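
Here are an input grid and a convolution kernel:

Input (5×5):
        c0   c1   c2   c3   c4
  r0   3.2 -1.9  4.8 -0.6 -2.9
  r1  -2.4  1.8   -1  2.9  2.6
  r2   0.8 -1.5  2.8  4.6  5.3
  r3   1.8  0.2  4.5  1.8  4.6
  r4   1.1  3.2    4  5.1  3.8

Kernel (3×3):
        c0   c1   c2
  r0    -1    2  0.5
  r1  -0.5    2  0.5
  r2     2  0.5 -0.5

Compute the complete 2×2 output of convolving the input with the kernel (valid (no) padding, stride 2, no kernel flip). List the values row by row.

-0.85 5.4
1.15 21.35

Output[0,0]: The receptive field on the input at this output position is [3.2 -1.9 4.8 / -2.4 1.8 -1 / 0.8 -1.5 2.8]. Elementwise product with the kernel and sum: 3.2·-1 + -1.9·2 + 4.8·0.5 + -2.4·-0.5 + 1.8·2 + -1·0.5 + 0.8·2 + -1.5·0.5 + 2.8·-0.5.
Output[0,1]: The receptive field on the input at this output position is [4.8 -0.6 -2.9 / -1 2.9 2.6 / 2.8 4.6 5.3]. Elementwise product with the kernel and sum: 4.8·-1 + -0.6·2 + -2.9·0.5 + -1·-0.5 + 2.9·2 + 2.6·0.5 + 2.8·2 + 4.6·0.5 + 5.3·-0.5.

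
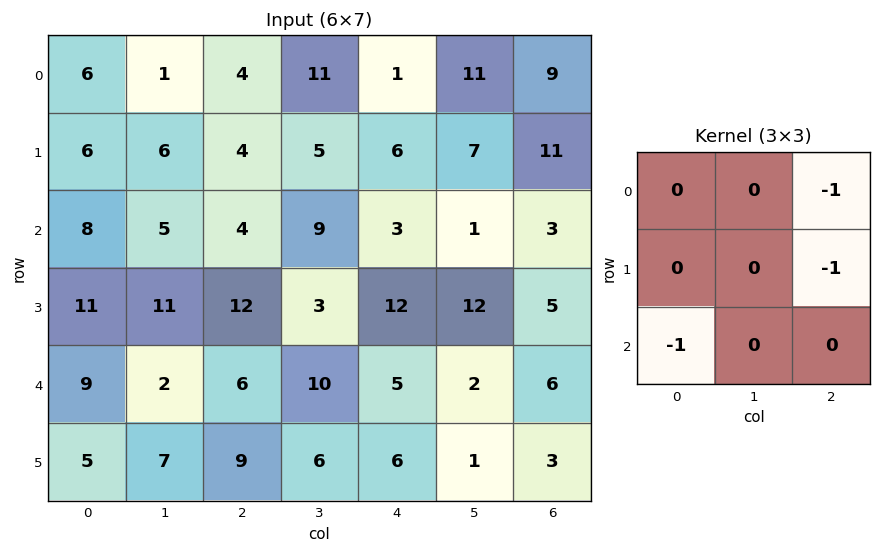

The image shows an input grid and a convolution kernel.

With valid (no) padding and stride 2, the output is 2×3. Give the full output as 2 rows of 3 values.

-16 -11 -23
-25 -21 -13

Output[0,0]: The receptive field on the input at this output position is [6 1 4 / 6 6 4 / 8 5 4]. Elementwise product with the kernel and sum: 4·-1 + 4·-1 + 8·-1.
Output[0,1]: The receptive field on the input at this output position is [4 11 1 / 4 5 6 / 4 9 3]. Elementwise product with the kernel and sum: 1·-1 + 6·-1 + 4·-1.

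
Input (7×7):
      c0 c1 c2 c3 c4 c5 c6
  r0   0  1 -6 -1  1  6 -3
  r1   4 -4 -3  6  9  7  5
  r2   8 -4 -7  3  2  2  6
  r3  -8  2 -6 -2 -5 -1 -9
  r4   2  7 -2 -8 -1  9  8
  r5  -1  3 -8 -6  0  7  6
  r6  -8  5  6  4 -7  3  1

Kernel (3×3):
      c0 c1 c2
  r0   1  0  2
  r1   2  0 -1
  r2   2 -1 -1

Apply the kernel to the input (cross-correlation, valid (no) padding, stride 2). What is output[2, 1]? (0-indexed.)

-5

The receptive field on the input at this output position is [-2 -8 -1 / -8 -6 0 / 6 4 -7]. Elementwise product with the kernel and sum: -2·1 + -1·2 + -8·2 + 0·-1 + 6·2 + 4·-1 + -7·-1.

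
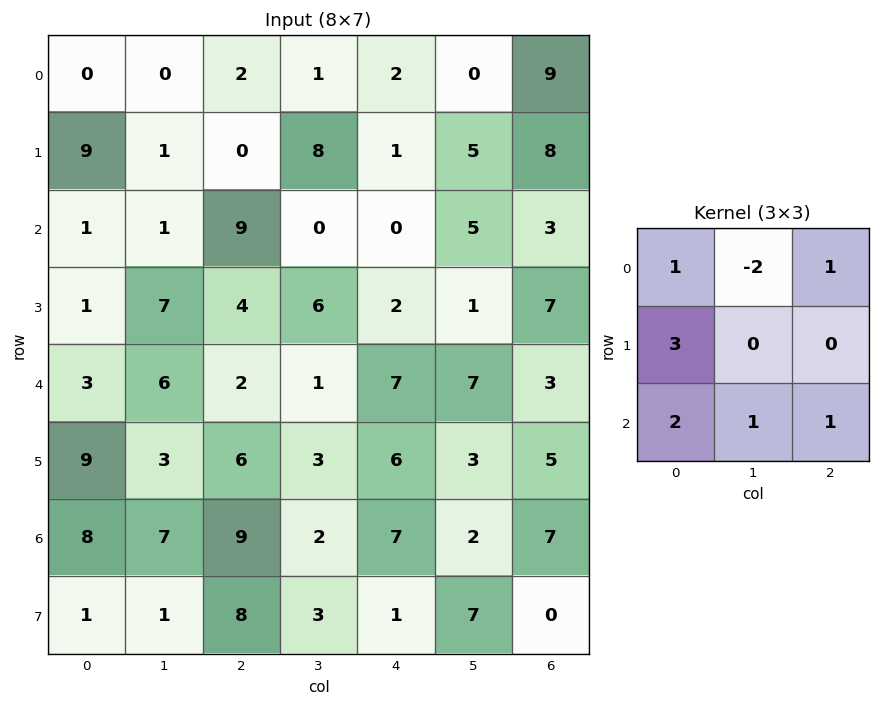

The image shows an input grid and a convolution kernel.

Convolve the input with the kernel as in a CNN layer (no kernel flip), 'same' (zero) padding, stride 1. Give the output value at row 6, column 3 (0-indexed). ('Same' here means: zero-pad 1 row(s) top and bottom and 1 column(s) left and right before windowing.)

The receptive field on the zero-padded input at this output position is [6 3 6 / 9 2 7 / 8 3 1]. Elementwise product with the kernel and sum: 6·1 + 3·-2 + 6·1 + 9·3 + 8·2 + 3·1 + 1·1.

53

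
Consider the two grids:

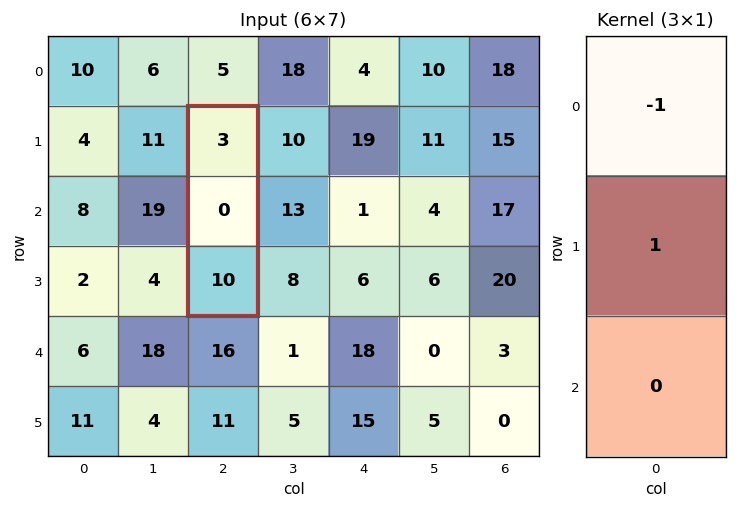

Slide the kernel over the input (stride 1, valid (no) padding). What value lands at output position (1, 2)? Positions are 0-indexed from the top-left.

The receptive field on the input at this output position is [3 / 0 / 10]. Elementwise product with the kernel and sum: 3·-1 + 0·1.

-3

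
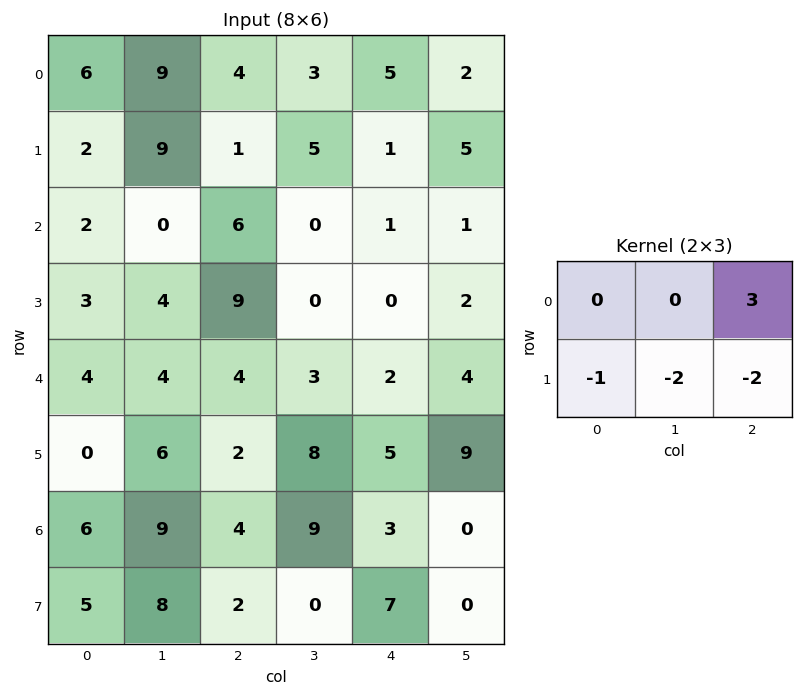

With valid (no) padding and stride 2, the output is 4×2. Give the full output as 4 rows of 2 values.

-10 2
-11 -6
-4 -22
-13 -7

Output[0,0]: The receptive field on the input at this output position is [6 9 4 / 2 9 1]. Elementwise product with the kernel and sum: 4·3 + 2·-1 + 9·-2 + 1·-2.
Output[0,1]: The receptive field on the input at this output position is [4 3 5 / 1 5 1]. Elementwise product with the kernel and sum: 5·3 + 1·-1 + 5·-2 + 1·-2.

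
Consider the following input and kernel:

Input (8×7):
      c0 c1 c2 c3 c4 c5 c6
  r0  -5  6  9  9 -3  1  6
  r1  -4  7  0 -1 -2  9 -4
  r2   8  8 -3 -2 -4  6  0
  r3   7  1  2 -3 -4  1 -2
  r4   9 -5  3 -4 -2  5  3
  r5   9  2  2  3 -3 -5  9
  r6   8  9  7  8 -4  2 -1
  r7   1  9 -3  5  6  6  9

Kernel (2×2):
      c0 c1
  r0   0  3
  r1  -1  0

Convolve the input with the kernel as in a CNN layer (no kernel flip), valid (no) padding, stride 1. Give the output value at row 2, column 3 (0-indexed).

The receptive field on the input at this output position is [-2 -4 / -3 -4]. Elementwise product with the kernel and sum: -4·3 + -3·-1.

-9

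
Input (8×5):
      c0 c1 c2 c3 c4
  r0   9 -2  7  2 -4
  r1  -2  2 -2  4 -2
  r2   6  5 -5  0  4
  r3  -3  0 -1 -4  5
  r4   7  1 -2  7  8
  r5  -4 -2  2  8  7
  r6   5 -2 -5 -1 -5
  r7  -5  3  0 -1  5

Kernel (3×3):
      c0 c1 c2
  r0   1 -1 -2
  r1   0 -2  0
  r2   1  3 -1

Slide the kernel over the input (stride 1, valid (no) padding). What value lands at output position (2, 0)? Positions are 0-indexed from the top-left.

The receptive field on the input at this output position is [6 5 -5 / -3 0 -1 / 7 1 -2]. Elementwise product with the kernel and sum: 6·1 + 5·-1 + -5·-2 + 0·-2 + 7·1 + 1·3 + -2·-1.

23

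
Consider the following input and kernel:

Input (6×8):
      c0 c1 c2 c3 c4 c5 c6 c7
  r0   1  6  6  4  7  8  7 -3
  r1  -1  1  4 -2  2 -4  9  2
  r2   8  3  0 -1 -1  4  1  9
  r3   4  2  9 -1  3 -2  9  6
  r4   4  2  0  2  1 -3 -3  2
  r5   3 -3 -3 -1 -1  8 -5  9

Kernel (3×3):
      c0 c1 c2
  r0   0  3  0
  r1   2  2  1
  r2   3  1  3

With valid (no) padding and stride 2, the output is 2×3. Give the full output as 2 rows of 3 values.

49 14 33
44 21 14

Output[0,0]: The receptive field on the input at this output position is [1 6 6 / -1 1 4 / 8 3 0]. Elementwise product with the kernel and sum: 6·3 + -1·2 + 1·2 + 4·1 + 8·3 + 3·1 + 0·3.
Output[0,1]: The receptive field on the input at this output position is [6 4 7 / 4 -2 2 / 0 -1 -1]. Elementwise product with the kernel and sum: 4·3 + 4·2 + -2·2 + 2·1 + 0·3 + -1·1 + -1·3.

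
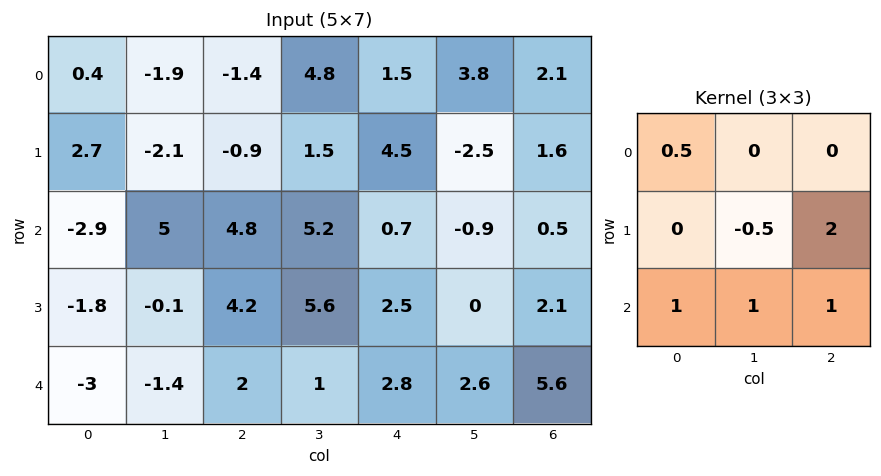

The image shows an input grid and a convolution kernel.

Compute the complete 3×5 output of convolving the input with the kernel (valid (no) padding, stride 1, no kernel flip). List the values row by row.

Output[0,0]: The receptive field on the input at this output position is [0.4 -1.9 -1.4 / 2.7 -2.1 -0.9 / -2.9 5 4.8]. Elementwise product with the kernel and sum: 0.4·0.5 + -2.1·-0.5 + -0.9·2 + -2.9·1 + 5·1 + 4.8·1.

6.35 17.5 18.25 0.15 5.5
10.75 16.65 10.65 6.7 8.3
4.6 13.2 10.4 7.75 15.55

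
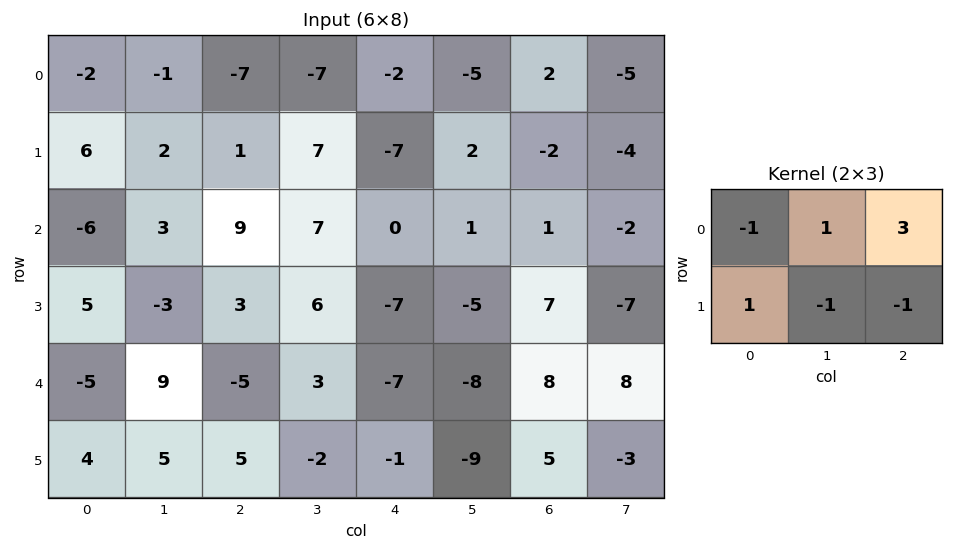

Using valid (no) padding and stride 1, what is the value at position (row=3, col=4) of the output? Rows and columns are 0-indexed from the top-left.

16

The receptive field on the input at this output position is [-7 -5 7 / -7 -8 8]. Elementwise product with the kernel and sum: -7·-1 + -5·1 + 7·3 + -7·1 + -8·-1 + 8·-1.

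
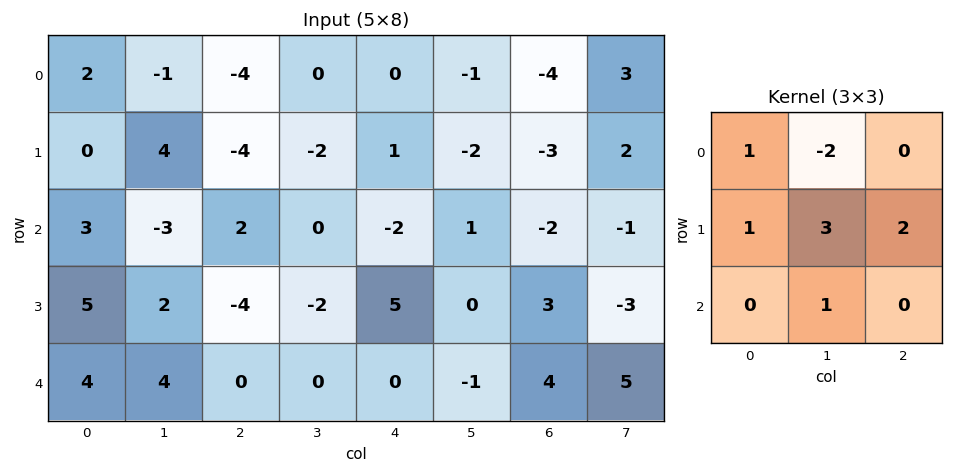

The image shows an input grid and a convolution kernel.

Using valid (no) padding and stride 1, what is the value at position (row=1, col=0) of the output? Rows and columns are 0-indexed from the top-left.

The receptive field on the input at this output position is [0 4 -4 / 3 -3 2 / 5 2 -4]. Elementwise product with the kernel and sum: 0·1 + 4·-2 + 3·1 + -3·3 + 2·2 + 2·1.

-8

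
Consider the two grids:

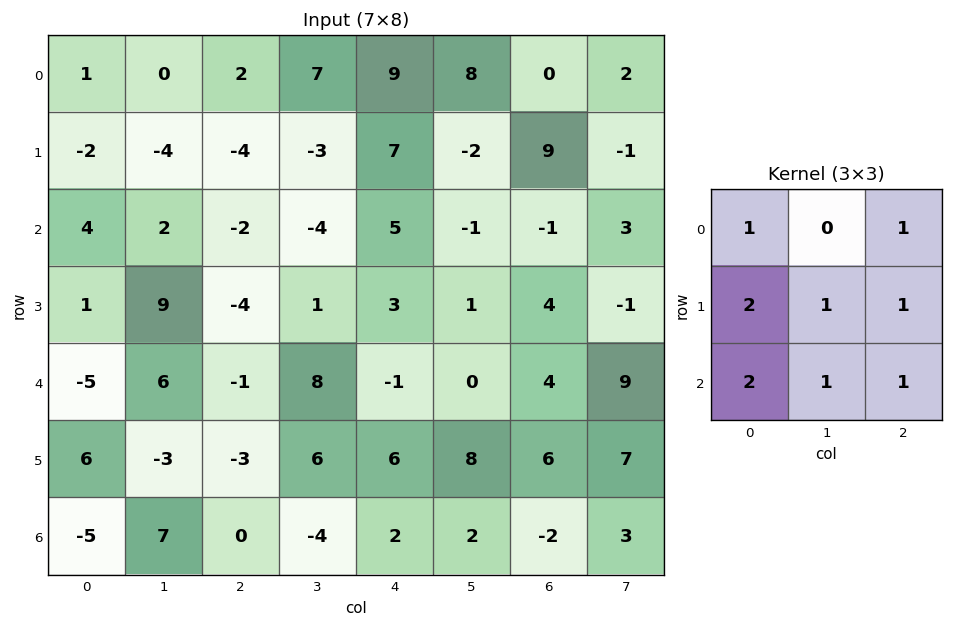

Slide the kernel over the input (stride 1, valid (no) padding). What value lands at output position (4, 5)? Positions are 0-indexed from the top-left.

The receptive field on the input at this output position is [0 4 9 / 8 6 7 / 2 -2 3]. Elementwise product with the kernel and sum: 0·1 + 9·1 + 8·2 + 6·1 + 7·1 + 2·2 + -2·1 + 3·1.

43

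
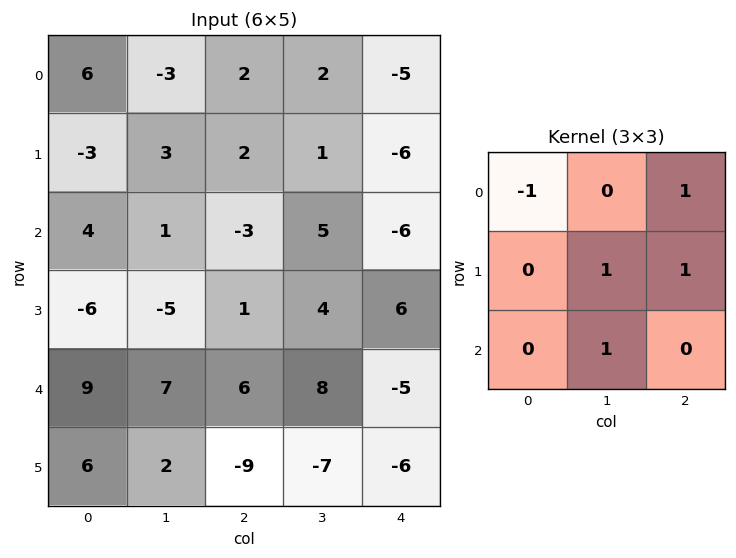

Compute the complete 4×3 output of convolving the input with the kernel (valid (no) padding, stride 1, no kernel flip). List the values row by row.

2 5 -7
-2 1 -5
-4 15 15
22 14 1

Output[0,0]: The receptive field on the input at this output position is [6 -3 2 / -3 3 2 / 4 1 -3]. Elementwise product with the kernel and sum: 6·-1 + 2·1 + 3·1 + 2·1 + 1·1.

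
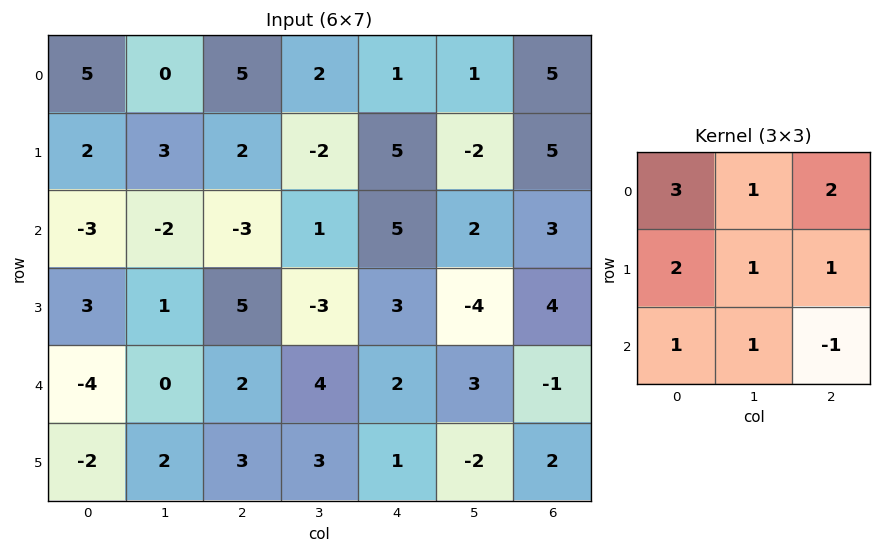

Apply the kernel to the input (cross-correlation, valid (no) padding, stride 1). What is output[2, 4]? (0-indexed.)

35

The receptive field on the input at this output position is [5 2 3 / 3 -4 4 / 2 3 -1]. Elementwise product with the kernel and sum: 5·3 + 2·1 + 3·2 + 3·2 + -4·1 + 4·1 + 2·1 + 3·1 + -1·-1.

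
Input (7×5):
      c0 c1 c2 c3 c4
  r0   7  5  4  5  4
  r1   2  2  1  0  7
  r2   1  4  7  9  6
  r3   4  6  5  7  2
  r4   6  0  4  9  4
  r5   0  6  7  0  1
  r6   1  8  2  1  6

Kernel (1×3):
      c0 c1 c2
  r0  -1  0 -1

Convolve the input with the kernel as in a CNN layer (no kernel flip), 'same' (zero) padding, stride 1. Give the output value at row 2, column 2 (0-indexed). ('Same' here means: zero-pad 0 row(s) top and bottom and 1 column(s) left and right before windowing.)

The receptive field on the zero-padded input at this output position is [4 7 9]. Elementwise product with the kernel and sum: 4·-1 + 9·-1.

-13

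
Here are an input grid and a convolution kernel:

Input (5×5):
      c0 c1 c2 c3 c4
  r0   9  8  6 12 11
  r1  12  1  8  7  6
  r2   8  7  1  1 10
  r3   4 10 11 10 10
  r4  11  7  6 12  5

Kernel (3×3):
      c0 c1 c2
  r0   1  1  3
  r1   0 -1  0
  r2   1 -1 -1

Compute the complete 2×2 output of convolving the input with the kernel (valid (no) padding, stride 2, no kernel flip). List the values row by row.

Output[0,0]: The receptive field on the input at this output position is [9 8 6 / 12 1 8 / 8 7 1]. Elementwise product with the kernel and sum: 9·1 + 8·1 + 6·3 + 1·-1 + 8·1 + 7·-1 + 1·-1.

34 34
6 11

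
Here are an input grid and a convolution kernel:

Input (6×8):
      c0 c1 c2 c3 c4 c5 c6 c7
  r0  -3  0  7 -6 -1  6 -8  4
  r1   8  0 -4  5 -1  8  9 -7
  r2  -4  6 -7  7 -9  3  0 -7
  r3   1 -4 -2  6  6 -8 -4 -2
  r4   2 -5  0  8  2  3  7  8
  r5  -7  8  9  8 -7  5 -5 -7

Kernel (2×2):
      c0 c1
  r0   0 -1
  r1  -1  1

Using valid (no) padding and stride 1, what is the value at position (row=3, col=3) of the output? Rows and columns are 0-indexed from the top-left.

-12

The receptive field on the input at this output position is [6 6 / 8 2]. Elementwise product with the kernel and sum: 6·-1 + 8·-1 + 2·1.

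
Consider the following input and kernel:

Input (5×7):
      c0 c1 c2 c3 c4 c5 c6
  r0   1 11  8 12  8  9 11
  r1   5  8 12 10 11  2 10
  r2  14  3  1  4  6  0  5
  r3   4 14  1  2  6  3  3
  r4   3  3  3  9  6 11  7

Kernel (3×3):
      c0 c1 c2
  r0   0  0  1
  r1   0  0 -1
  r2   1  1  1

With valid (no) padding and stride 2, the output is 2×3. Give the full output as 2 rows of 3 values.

Output[0,0]: The receptive field on the input at this output position is [1 11 8 / 5 8 12 / 14 3 1]. Elementwise product with the kernel and sum: 8·1 + 12·-1 + 14·1 + 3·1 + 1·1.

14 8 12
9 18 26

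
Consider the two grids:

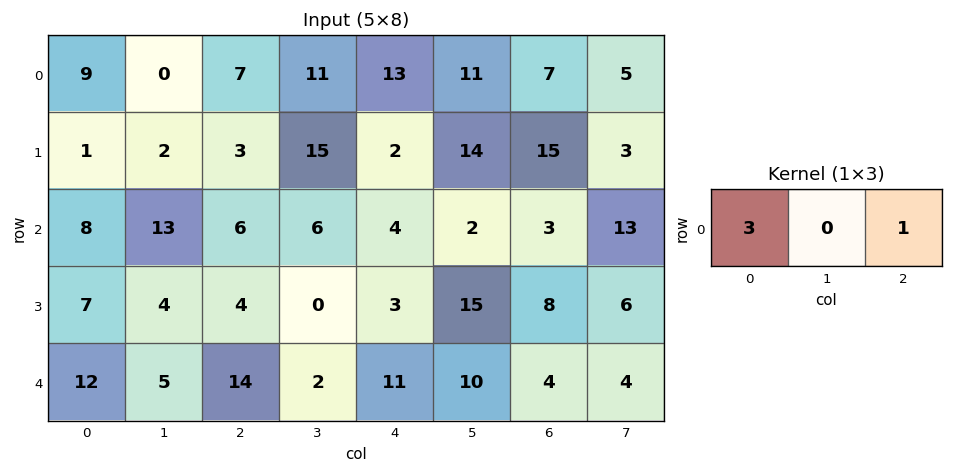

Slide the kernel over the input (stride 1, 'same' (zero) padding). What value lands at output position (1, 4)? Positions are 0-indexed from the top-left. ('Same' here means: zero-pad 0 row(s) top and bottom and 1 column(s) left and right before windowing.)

The receptive field on the zero-padded input at this output position is [15 2 14]. Elementwise product with the kernel and sum: 15·3 + 14·1.

59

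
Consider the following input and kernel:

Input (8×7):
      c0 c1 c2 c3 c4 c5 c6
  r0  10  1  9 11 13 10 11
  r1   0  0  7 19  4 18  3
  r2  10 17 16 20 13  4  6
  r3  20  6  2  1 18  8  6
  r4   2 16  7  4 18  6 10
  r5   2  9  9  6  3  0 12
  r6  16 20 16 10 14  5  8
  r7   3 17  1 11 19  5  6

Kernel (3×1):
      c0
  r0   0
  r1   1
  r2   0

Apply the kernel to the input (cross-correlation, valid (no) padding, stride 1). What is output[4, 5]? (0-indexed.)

0

The receptive field on the input at this output position is [6 / 0 / 5]. Elementwise product with the kernel and sum: 0·1.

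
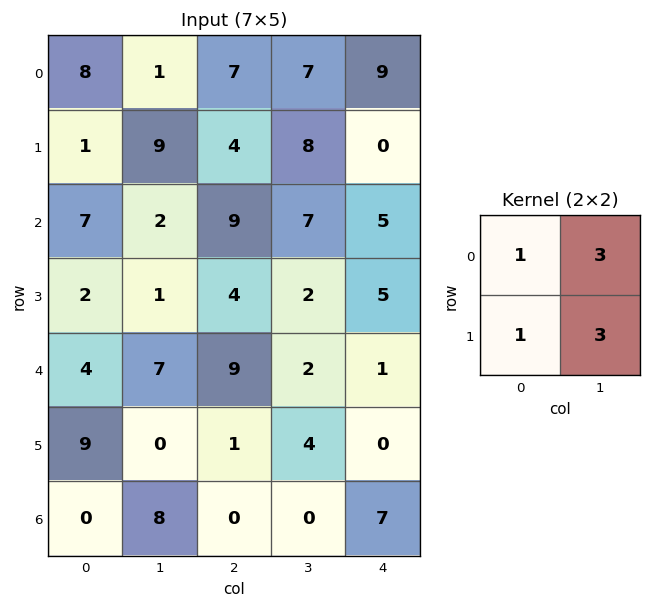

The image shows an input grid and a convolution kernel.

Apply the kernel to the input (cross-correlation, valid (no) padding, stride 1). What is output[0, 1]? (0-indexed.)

43

The receptive field on the input at this output position is [1 7 / 9 4]. Elementwise product with the kernel and sum: 1·1 + 7·3 + 9·1 + 4·3.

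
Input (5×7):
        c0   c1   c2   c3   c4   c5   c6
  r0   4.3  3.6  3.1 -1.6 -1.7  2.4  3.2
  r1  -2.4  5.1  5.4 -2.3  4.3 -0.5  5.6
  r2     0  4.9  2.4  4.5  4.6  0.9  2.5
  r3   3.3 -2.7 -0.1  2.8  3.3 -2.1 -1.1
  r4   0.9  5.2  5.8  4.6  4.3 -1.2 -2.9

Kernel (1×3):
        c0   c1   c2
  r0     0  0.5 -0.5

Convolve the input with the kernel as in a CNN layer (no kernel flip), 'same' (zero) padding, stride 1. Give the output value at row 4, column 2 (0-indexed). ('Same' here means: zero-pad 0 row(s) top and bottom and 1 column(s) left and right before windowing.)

0.6

The receptive field on the zero-padded input at this output position is [5.2 5.8 4.6]. Elementwise product with the kernel and sum: 5.8·0.5 + 4.6·-0.5.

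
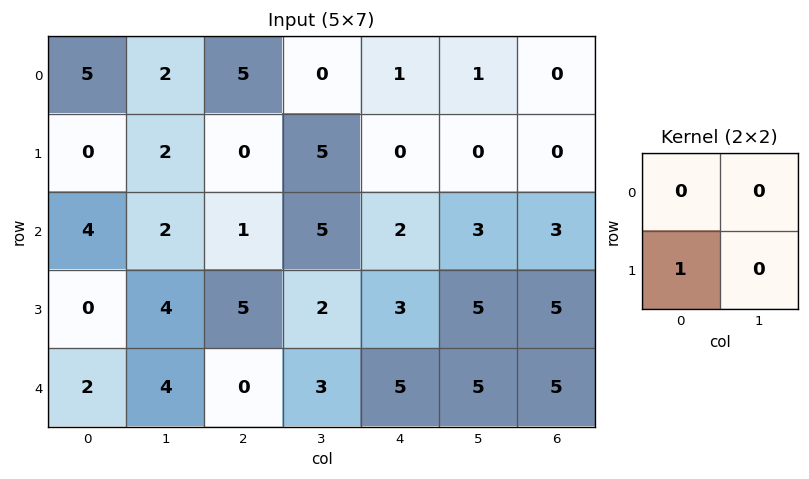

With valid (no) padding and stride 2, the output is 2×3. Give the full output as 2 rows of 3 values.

0 0 0
0 5 3

Output[0,0]: The receptive field on the input at this output position is [5 2 / 0 2]. Elementwise product with the kernel and sum: 0·1.
Output[0,1]: The receptive field on the input at this output position is [5 0 / 0 5]. Elementwise product with the kernel and sum: 0·1.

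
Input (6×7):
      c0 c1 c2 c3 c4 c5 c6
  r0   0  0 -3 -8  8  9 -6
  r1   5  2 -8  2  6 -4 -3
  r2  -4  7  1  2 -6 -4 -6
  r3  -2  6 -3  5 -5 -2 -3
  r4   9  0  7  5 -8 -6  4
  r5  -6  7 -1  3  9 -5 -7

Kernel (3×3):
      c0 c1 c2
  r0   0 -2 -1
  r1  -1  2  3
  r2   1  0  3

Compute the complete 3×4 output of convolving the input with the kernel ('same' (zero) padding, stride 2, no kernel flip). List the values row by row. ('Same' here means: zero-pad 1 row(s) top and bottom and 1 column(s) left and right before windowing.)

Output[0,0]: The receptive field on the zero-padded input at this output position is [0 0 0 / 0 0 0 / 0 5 2]. Elementwise product with the kernel and sum: 0·-2 + 0·-1 + 0·-1 + 0·2 + 0·3 + 0·1 + 2·3.

6 -22 41 -25
19 36 -35 -4
37 46 -39 15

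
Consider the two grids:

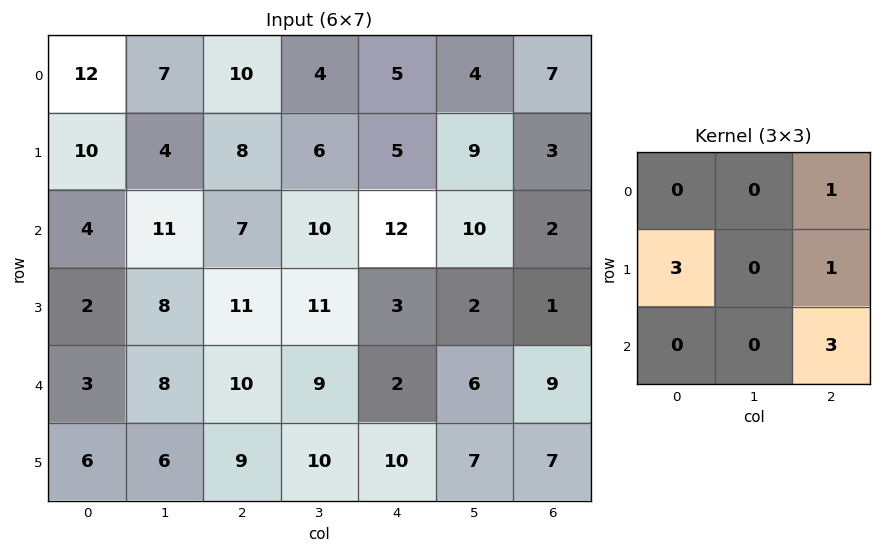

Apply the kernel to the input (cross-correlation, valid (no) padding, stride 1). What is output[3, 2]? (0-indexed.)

65

The receptive field on the input at this output position is [11 11 3 / 10 9 2 / 9 10 10]. Elementwise product with the kernel and sum: 3·1 + 10·3 + 2·1 + 10·3.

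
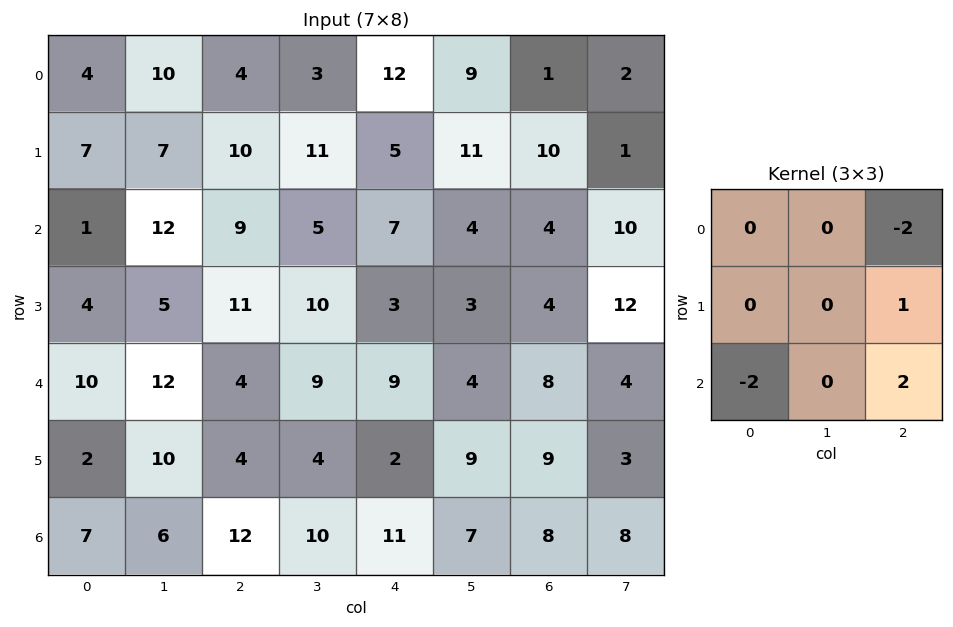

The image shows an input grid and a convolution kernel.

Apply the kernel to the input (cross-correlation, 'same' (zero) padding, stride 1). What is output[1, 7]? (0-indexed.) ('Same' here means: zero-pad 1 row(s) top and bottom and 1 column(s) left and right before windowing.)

-8

The receptive field on the zero-padded input at this output position is [1 2 0 / 10 1 0 / 4 10 0]. Elementwise product with the kernel and sum: 0·-2 + 0·1 + 4·-2 + 0·2.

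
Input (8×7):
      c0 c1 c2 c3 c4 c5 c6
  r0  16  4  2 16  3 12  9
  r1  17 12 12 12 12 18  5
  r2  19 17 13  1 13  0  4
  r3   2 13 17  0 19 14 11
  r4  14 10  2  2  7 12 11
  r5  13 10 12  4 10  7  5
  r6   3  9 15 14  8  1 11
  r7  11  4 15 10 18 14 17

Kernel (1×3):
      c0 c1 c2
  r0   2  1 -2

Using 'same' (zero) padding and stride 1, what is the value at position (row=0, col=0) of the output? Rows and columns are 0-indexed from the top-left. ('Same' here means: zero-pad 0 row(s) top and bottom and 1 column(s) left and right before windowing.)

The receptive field on the zero-padded input at this output position is [0 16 4]. Elementwise product with the kernel and sum: 0·2 + 16·1 + 4·-2.

8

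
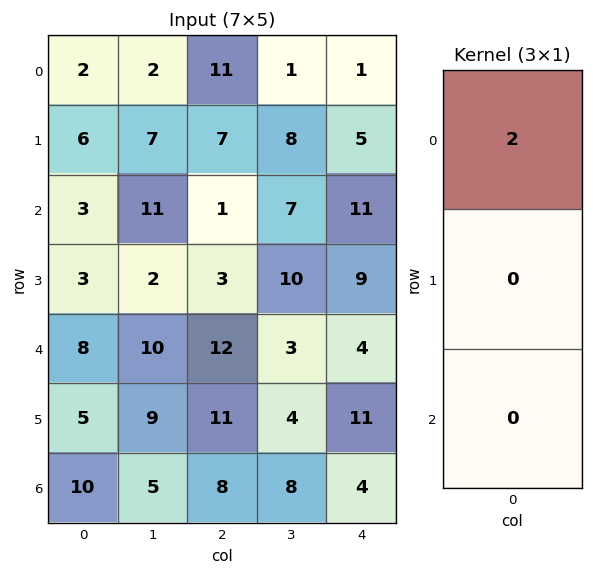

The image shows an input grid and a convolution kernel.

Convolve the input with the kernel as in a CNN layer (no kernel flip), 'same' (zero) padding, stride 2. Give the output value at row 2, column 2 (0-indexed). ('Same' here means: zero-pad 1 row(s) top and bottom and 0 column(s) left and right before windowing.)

18

The receptive field on the zero-padded input at this output position is [9 / 4 / 11]. Elementwise product with the kernel and sum: 9·2.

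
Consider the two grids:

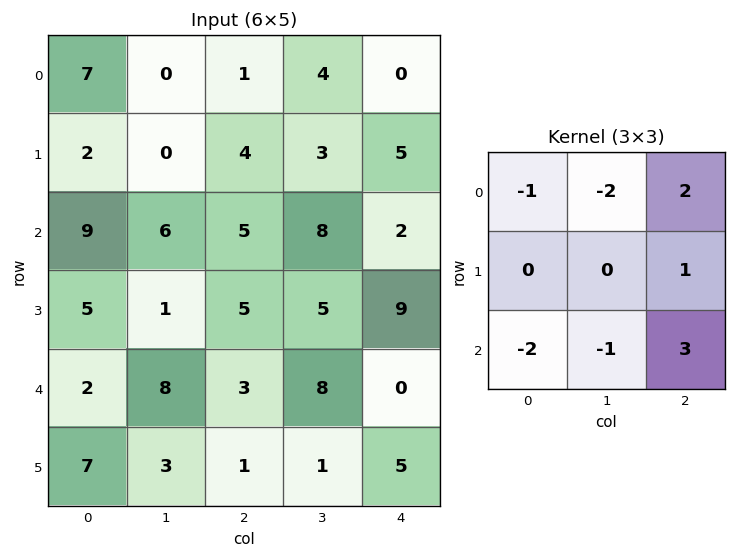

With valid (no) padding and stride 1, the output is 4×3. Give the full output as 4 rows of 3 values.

Output[0,0]: The receptive field on the input at this output position is [7 0 1 / 2 0 4 / 9 6 5]. Elementwise product with the kernel and sum: 7·-1 + 0·-2 + 1·2 + 4·1 + 9·-2 + 6·-1 + 5·3.

-10 16 -16
15 14 14
-9 10 -22
-8 3 15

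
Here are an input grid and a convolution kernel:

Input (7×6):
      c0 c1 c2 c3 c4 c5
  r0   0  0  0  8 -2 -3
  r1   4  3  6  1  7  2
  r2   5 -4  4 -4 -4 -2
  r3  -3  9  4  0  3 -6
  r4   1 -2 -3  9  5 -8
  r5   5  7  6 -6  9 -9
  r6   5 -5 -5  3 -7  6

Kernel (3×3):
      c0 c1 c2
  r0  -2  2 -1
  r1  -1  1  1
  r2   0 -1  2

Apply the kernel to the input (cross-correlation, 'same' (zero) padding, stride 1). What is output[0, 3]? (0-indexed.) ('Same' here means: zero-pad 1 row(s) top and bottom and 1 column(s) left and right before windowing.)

19

The receptive field on the zero-padded input at this output position is [0 0 0 / 0 8 -2 / 6 1 7]. Elementwise product with the kernel and sum: 0·-2 + 0·2 + 0·-1 + 0·-1 + 8·1 + -2·1 + 1·-1 + 7·2.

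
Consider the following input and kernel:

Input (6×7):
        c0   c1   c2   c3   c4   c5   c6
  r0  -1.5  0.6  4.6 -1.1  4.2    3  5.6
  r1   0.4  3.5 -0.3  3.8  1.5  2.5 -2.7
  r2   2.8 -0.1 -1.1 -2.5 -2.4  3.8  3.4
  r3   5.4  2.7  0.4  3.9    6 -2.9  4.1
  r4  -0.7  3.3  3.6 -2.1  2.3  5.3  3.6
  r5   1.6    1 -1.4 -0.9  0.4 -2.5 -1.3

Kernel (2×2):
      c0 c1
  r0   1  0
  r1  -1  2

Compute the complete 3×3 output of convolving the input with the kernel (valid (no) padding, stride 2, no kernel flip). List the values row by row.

5.1 12.5 7.7
2.8 6.3 -14.2
-0.3 3.2 -3.1

Output[0,0]: The receptive field on the input at this output position is [-1.5 0.6 / 0.4 3.5]. Elementwise product with the kernel and sum: -1.5·1 + 0.4·-1 + 3.5·2.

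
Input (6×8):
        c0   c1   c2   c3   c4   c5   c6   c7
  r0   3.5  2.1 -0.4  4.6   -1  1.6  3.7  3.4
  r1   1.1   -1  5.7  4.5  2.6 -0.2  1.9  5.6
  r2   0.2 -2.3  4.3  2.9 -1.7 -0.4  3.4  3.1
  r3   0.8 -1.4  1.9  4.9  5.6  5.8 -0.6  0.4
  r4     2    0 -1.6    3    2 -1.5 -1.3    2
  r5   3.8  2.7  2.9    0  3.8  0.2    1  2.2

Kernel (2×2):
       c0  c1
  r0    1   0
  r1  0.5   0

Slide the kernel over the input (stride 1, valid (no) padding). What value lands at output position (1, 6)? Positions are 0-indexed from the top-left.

3.6

The receptive field on the input at this output position is [1.9 5.6 / 3.4 3.1]. Elementwise product with the kernel and sum: 1.9·1 + 3.4·0.5.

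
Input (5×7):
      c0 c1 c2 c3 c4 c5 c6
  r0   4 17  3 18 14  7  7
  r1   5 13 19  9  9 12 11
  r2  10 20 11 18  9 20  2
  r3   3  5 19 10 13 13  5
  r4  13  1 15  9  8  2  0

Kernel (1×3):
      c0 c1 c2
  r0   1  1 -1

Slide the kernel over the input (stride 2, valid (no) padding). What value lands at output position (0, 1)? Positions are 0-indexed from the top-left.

The receptive field on the input at this output position is [3 18 14]. Elementwise product with the kernel and sum: 3·1 + 18·1 + 14·-1.

7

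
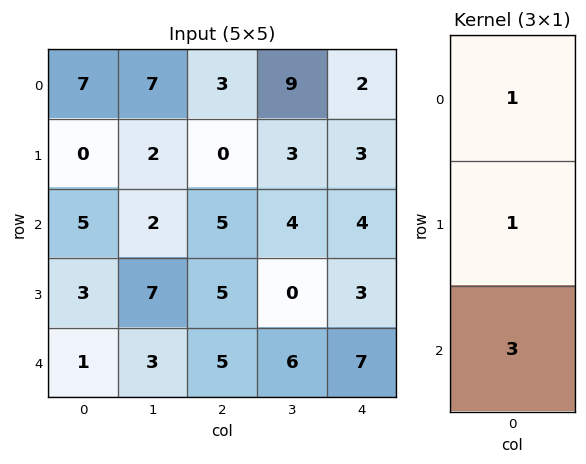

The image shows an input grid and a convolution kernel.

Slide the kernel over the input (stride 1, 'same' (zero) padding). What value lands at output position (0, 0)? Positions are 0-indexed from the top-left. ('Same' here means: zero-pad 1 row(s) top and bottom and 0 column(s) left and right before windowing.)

The receptive field on the zero-padded input at this output position is [0 / 7 / 0]. Elementwise product with the kernel and sum: 0·1 + 7·1 + 0·3.

7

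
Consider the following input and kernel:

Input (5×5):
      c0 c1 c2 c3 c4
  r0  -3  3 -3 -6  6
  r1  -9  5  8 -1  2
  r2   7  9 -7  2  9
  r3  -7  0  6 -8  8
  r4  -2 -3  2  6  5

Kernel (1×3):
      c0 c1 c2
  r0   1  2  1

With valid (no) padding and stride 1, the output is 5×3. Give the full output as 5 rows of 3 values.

Output[0,0]: The receptive field on the input at this output position is [-3 3 -3]. Elementwise product with the kernel and sum: -3·1 + 3·2 + -3·1.

0 -9 -9
9 20 8
18 -3 6
-1 4 -2
-6 7 19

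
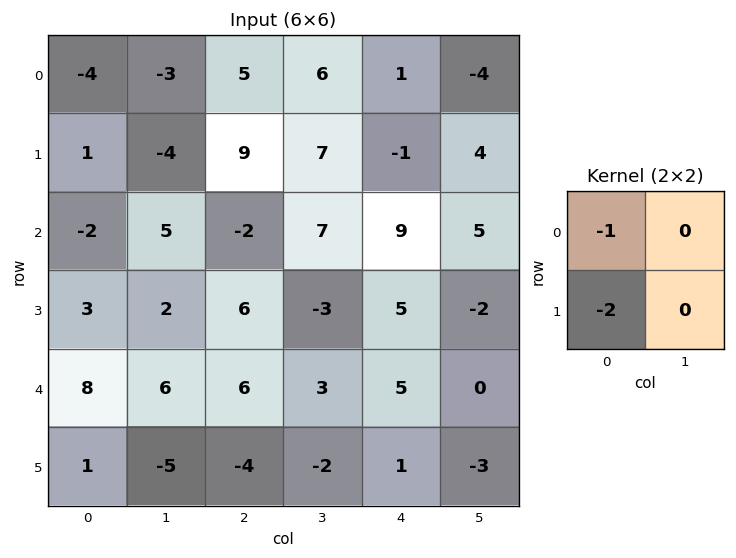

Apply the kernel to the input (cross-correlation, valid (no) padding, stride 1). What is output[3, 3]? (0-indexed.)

-3

The receptive field on the input at this output position is [-3 5 / 3 5]. Elementwise product with the kernel and sum: -3·-1 + 3·-2.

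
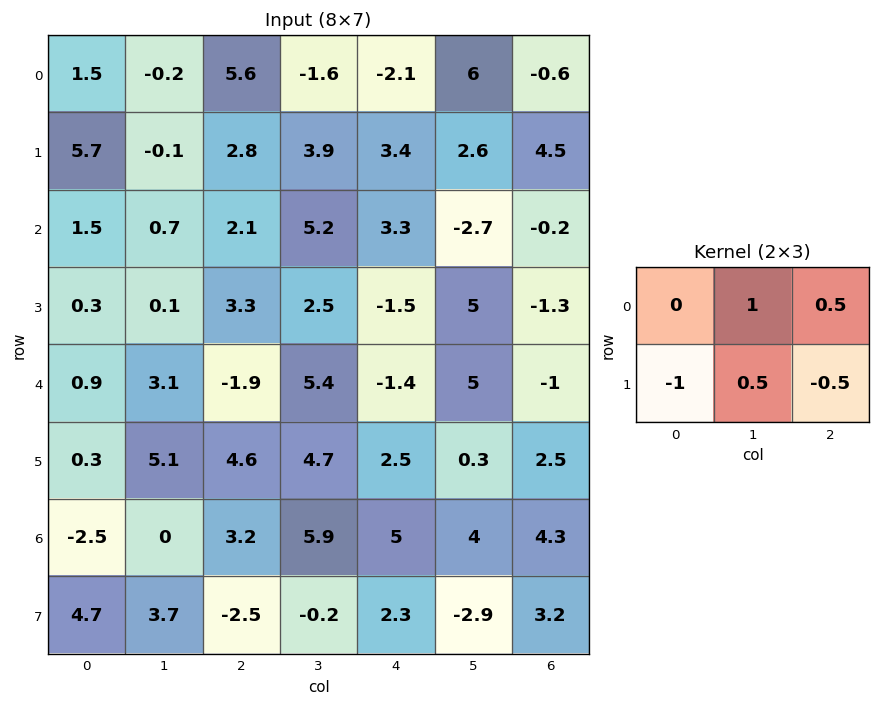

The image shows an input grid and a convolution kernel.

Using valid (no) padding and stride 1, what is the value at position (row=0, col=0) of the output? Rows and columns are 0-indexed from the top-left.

-4.55

The receptive field on the input at this output position is [1.5 -0.2 5.6 / 5.7 -0.1 2.8]. Elementwise product with the kernel and sum: -0.2·1 + 5.6·0.5 + 5.7·-1 + -0.1·0.5 + 2.8·-0.5.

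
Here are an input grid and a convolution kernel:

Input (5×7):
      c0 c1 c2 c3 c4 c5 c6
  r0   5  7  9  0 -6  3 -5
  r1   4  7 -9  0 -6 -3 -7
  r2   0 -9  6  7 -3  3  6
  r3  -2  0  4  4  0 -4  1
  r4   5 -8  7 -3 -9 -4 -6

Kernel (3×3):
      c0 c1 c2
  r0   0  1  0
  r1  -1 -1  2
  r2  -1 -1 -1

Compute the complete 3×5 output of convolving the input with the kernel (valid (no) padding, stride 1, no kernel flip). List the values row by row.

Output[0,0]: The receptive field on the input at this output position is [5 7 9 / 4 7 -9 / 0 -9 6]. Elementwise product with the kernel and sum: 7·1 + 4·-1 + 7·-1 + -9·2 + 0·-1 + -9·-1 + 6·-1.

-19 7 -13 -13 -8
26 0 -27 -4 12
-3 14 4 1 28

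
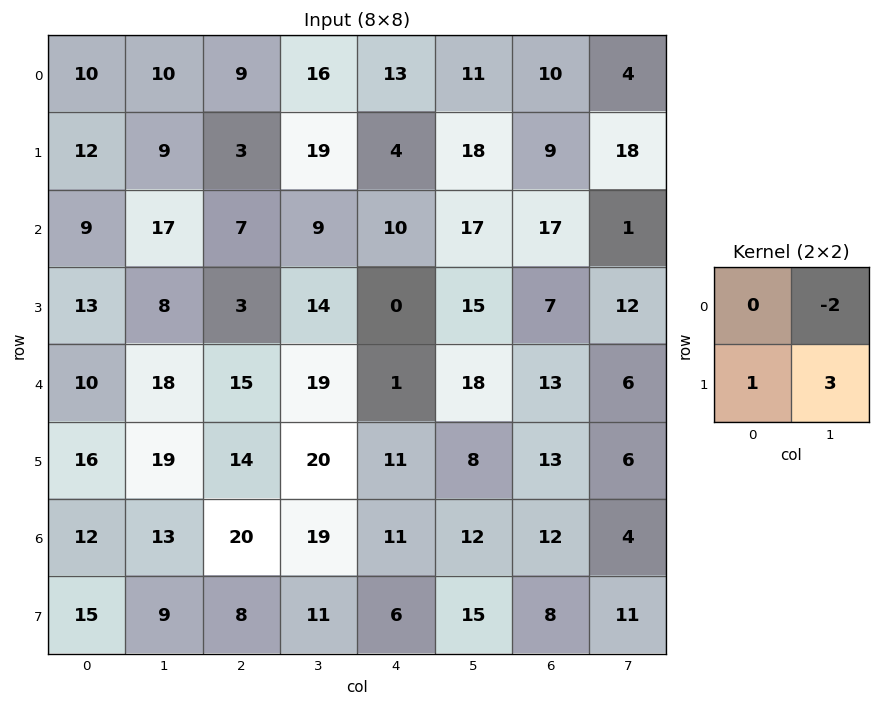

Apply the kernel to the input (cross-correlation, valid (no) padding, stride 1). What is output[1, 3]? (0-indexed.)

31

The receptive field on the input at this output position is [19 4 / 9 10]. Elementwise product with the kernel and sum: 4·-2 + 9·1 + 10·3.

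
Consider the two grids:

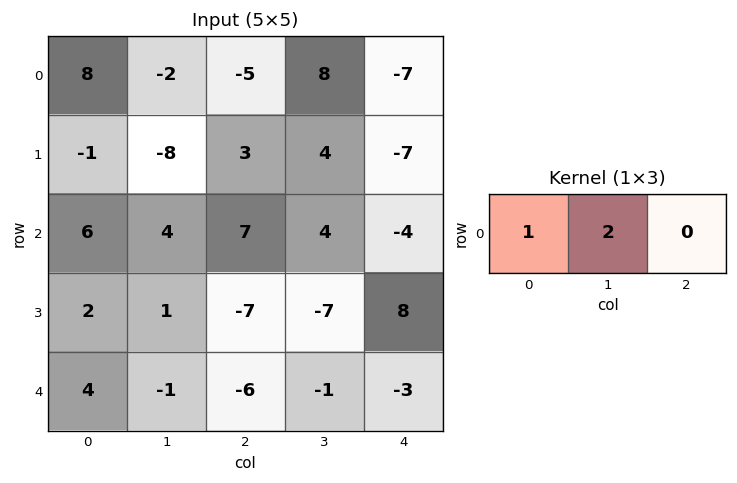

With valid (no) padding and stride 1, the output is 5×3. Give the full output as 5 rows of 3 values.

4 -12 11
-17 -2 11
14 18 15
4 -13 -21
2 -13 -8

Output[0,0]: The receptive field on the input at this output position is [8 -2 -5]. Elementwise product with the kernel and sum: 8·1 + -2·2.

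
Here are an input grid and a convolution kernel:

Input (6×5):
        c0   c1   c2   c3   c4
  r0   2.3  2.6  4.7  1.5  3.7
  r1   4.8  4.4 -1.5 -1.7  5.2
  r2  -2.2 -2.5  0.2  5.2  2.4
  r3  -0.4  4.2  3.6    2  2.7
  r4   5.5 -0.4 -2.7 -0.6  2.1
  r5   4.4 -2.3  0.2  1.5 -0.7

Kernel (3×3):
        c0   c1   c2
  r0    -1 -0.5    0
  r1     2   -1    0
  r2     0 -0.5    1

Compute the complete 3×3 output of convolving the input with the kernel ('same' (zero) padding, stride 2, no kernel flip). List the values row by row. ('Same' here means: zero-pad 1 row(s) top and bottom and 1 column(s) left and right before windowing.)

Output[0,0]: The receptive field on the zero-padded input at this output position is [0 0 0 / 0 2.3 2.6 / 0 4.8 4.4]. Elementwise product with the kernel and sum: 0·-1 + 0·-0.5 + 0·2 + 2.3·-1 + 4.8·-0.5 + 4.4·1.
Output[0,1]: The receptive field on the zero-padded input at this output position is [0 0 0 / 2.6 4.7 1.5 / 4.4 -1.5 -1.7]. Elementwise product with the kernel and sum: 0·-1 + 0·-0.5 + 2.6·2 + 4.7·-1 + -1.5·-0.5 + -1.7·1.

-0.3 -0.45 -3.3
4.2 -8.65 5.75
-9.8 -2.7 -6.3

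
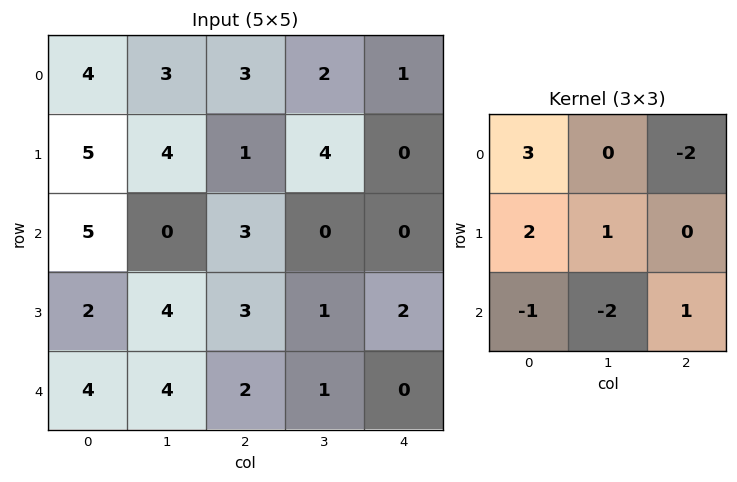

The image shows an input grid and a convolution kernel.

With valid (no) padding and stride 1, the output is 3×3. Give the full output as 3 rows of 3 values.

Output[0,0]: The receptive field on the input at this output position is [4 3 3 / 5 4 1 / 5 0 3]. Elementwise product with the kernel and sum: 4·3 + 3·-2 + 5·2 + 4·1 + 5·-1 + 0·-2 + 3·1.

18 8 10
16 -2 6
7 4 12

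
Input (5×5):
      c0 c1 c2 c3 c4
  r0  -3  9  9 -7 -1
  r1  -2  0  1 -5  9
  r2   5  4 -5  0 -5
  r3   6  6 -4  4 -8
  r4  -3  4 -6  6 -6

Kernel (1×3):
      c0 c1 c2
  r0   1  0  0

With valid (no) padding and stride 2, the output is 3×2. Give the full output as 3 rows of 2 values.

-3 9
5 -5
-3 -6

Output[0,0]: The receptive field on the input at this output position is [-3 9 9]. Elementwise product with the kernel and sum: -3·1.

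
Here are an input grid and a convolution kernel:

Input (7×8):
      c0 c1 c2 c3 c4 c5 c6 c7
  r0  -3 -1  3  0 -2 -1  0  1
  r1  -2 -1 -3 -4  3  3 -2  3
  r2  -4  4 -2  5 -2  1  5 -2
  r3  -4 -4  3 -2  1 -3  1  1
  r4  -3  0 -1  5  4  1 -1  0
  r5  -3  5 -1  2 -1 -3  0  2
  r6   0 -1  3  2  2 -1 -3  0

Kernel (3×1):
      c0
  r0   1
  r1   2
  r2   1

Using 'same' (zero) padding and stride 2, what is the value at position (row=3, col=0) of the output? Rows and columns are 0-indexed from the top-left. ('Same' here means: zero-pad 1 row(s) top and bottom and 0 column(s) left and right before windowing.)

The receptive field on the zero-padded input at this output position is [-3 / 0 / 0]. Elementwise product with the kernel and sum: -3·1 + 0·2 + 0·1.

-3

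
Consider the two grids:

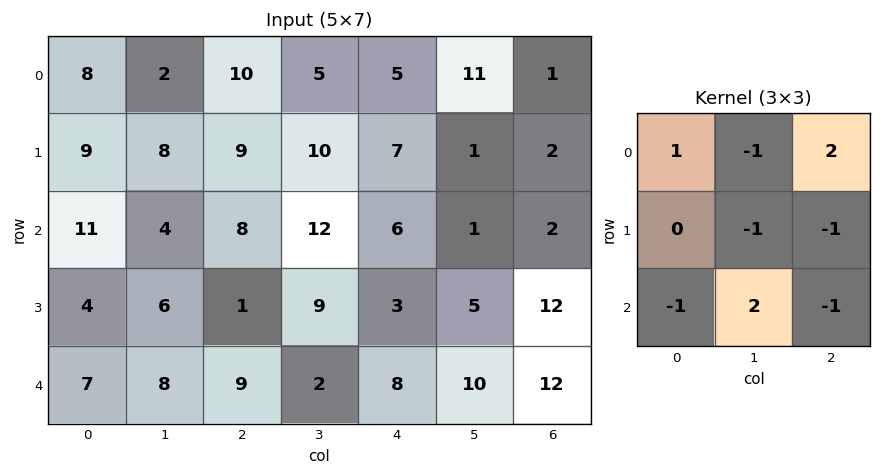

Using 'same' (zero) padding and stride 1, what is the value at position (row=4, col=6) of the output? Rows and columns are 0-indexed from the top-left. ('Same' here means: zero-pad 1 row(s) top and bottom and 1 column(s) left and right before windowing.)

The receptive field on the zero-padded input at this output position is [5 12 0 / 10 12 0 / 0 0 0]. Elementwise product with the kernel and sum: 5·1 + 12·-1 + 0·2 + 12·-1 + 0·-1 + 0·-1 + 0·2 + 0·-1.

-19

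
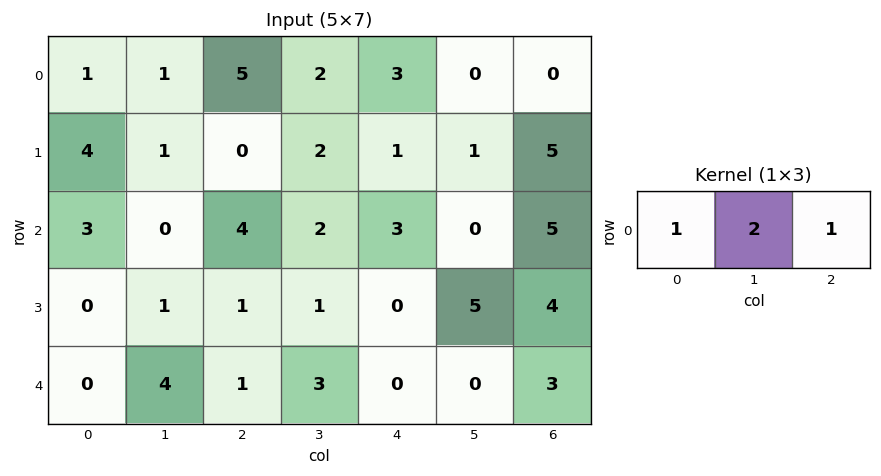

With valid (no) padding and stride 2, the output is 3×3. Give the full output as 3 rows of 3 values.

8 12 3
7 11 8
9 7 3

Output[0,0]: The receptive field on the input at this output position is [1 1 5]. Elementwise product with the kernel and sum: 1·1 + 1·2 + 5·1.
Output[0,1]: The receptive field on the input at this output position is [5 2 3]. Elementwise product with the kernel and sum: 5·1 + 2·2 + 3·1.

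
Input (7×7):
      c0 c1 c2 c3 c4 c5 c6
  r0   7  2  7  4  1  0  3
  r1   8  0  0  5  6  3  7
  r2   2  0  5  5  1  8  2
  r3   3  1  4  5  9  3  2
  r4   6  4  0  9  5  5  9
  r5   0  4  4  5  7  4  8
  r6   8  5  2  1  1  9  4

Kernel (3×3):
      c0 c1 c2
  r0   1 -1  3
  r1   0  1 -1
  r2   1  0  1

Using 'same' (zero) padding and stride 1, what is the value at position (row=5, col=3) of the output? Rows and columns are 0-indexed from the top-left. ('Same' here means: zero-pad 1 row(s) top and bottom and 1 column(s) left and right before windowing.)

7

The receptive field on the zero-padded input at this output position is [0 9 5 / 4 5 7 / 2 1 1]. Elementwise product with the kernel and sum: 0·1 + 9·-1 + 5·3 + 5·1 + 7·-1 + 2·1 + 1·1.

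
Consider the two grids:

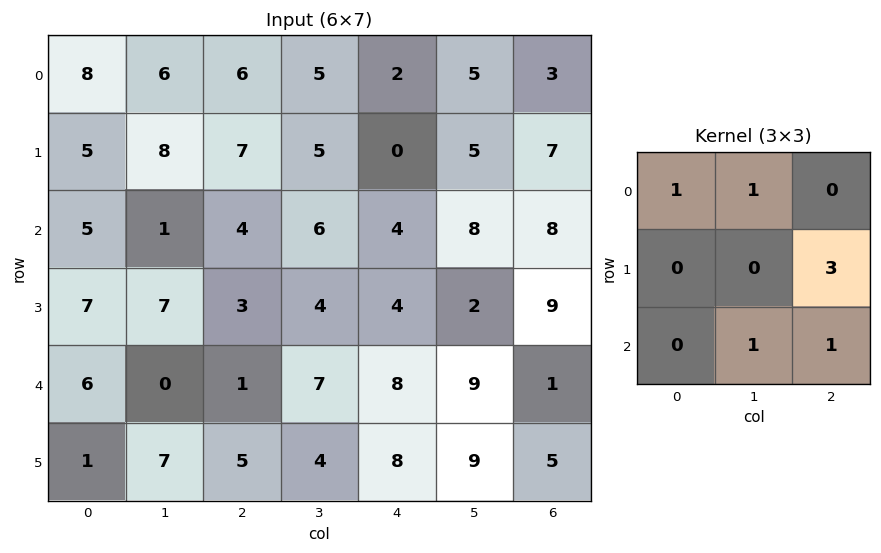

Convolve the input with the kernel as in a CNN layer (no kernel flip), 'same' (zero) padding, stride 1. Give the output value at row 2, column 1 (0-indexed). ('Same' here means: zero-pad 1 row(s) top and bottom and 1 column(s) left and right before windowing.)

35

The receptive field on the zero-padded input at this output position is [5 8 7 / 5 1 4 / 7 7 3]. Elementwise product with the kernel and sum: 5·1 + 8·1 + 4·3 + 7·1 + 3·1.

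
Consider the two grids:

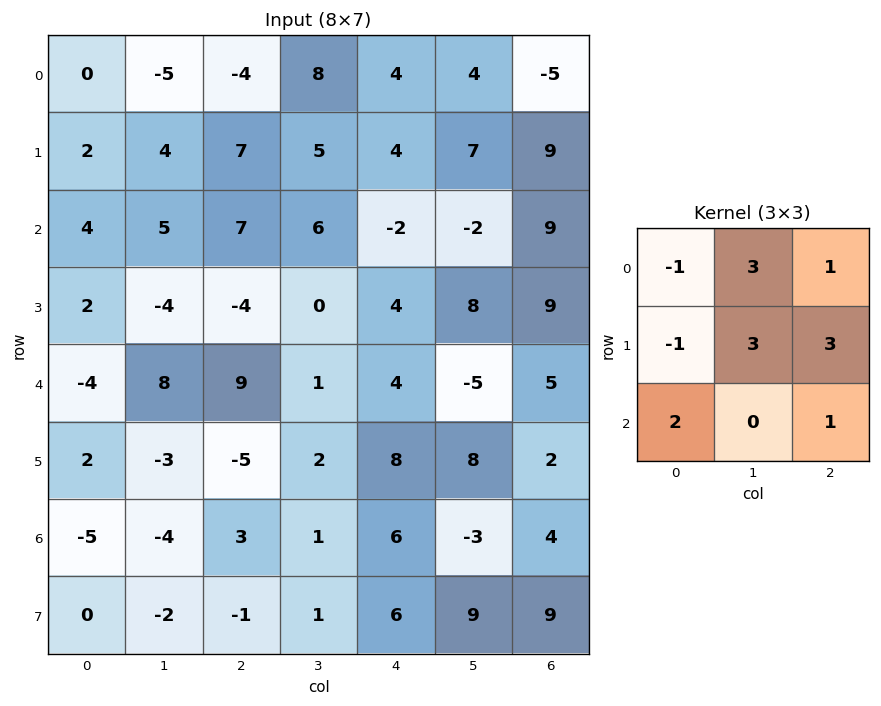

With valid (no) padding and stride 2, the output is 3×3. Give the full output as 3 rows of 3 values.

27 64 52
-7 47 65
4 45 24

Output[0,0]: The receptive field on the input at this output position is [0 -5 -4 / 2 4 7 / 4 5 7]. Elementwise product with the kernel and sum: 0·-1 + -5·3 + -4·1 + 2·-1 + 4·3 + 7·3 + 4·2 + 7·1.
Output[0,1]: The receptive field on the input at this output position is [-4 8 4 / 7 5 4 / 7 6 -2]. Elementwise product with the kernel and sum: -4·-1 + 8·3 + 4·1 + 7·-1 + 5·3 + 4·3 + 7·2 + -2·1.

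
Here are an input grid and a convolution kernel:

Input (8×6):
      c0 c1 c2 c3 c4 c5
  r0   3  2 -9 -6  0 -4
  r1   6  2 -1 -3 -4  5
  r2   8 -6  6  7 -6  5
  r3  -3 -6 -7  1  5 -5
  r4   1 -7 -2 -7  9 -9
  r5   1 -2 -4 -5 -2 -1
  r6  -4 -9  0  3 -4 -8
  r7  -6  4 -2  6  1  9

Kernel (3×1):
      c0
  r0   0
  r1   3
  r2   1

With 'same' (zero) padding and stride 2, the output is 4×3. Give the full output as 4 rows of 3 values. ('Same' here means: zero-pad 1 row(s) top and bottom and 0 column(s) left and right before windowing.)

Output[0,0]: The receptive field on the zero-padded input at this output position is [0 / 3 / 6]. Elementwise product with the kernel and sum: 3·3 + 6·1.

15 -28 -4
21 11 -13
4 -10 25
-18 -2 -11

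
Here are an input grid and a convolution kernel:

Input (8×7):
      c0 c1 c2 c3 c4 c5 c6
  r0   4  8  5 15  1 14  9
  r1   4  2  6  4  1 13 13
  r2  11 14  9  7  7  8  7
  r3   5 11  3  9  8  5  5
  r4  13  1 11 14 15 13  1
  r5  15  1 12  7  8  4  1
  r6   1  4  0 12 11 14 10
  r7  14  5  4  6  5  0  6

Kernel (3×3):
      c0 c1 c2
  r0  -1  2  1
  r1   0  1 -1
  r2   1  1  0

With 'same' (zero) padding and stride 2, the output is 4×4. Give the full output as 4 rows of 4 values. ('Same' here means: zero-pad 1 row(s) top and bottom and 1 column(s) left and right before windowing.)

Output[0,0]: The receptive field on the zero-padded input at this output position is [0 0 0 / 0 4 8 / 0 4 2]. Elementwise product with the kernel and sum: 0·-1 + 0·2 + 0·1 + 4·1 + 8·-1 + 0·1 + 4·1.

0 -2 -8 35
12 30 27 30
48 14 29 11
42 27 21 14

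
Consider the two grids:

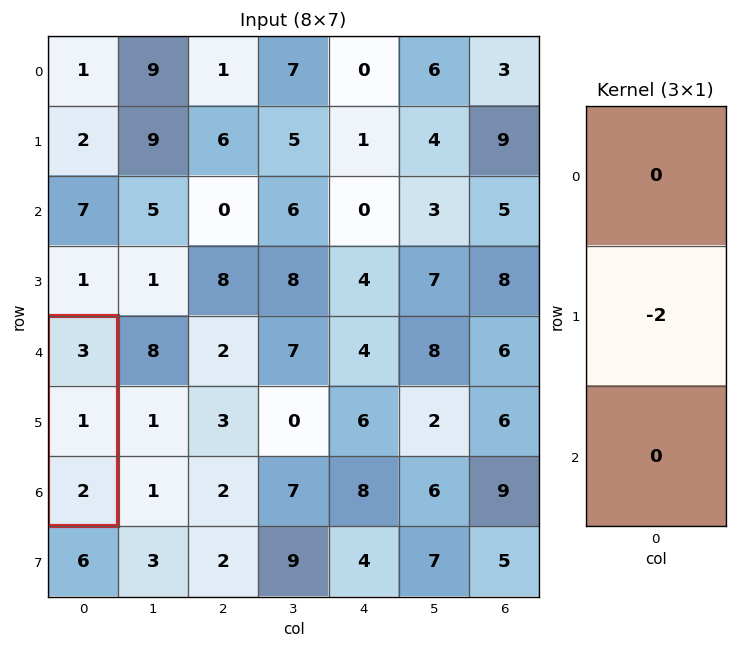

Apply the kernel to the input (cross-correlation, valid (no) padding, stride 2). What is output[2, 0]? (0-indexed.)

The receptive field on the input at this output position is [3 / 1 / 2]. Elementwise product with the kernel and sum: 1·-2.

-2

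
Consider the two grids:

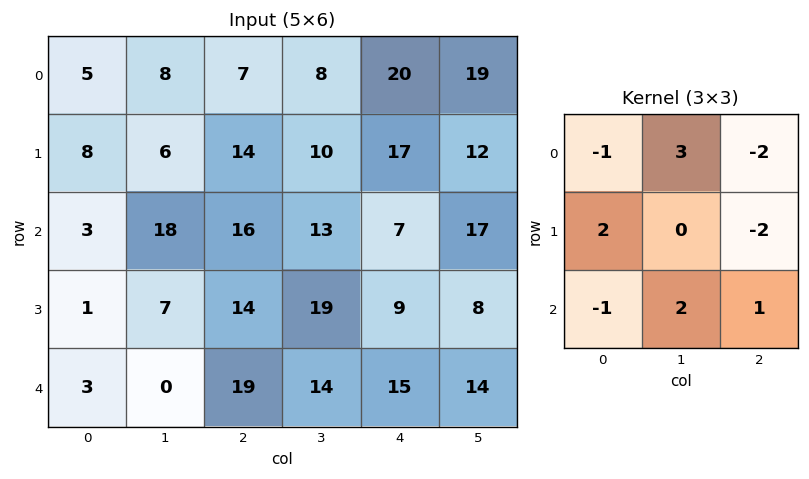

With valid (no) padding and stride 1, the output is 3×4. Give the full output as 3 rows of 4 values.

42 16 -12 28
-17 66 33 16
9 32 43 26

Output[0,0]: The receptive field on the input at this output position is [5 8 7 / 8 6 14 / 3 18 16]. Elementwise product with the kernel and sum: 5·-1 + 8·3 + 7·-2 + 8·2 + 14·-2 + 3·-1 + 18·2 + 16·1.
Output[0,1]: The receptive field on the input at this output position is [8 7 8 / 6 14 10 / 18 16 13]. Elementwise product with the kernel and sum: 8·-1 + 7·3 + 8·-2 + 6·2 + 10·-2 + 18·-1 + 16·2 + 13·1.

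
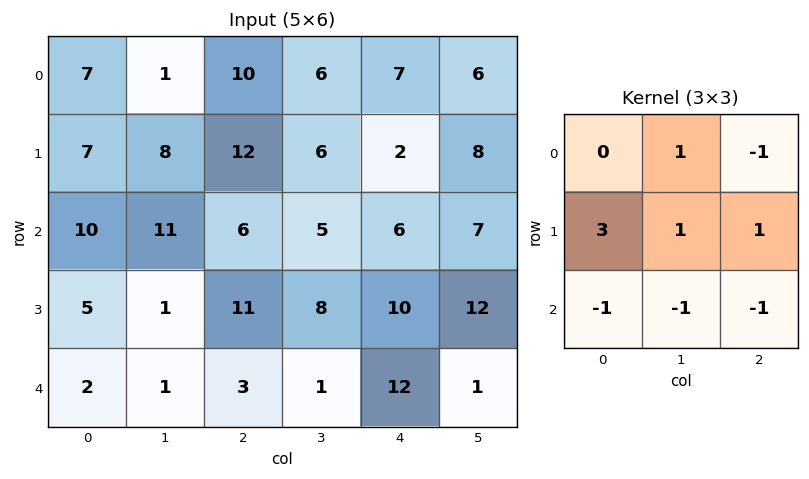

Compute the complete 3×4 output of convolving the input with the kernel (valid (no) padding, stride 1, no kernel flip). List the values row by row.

Output[0,0]: The receptive field on the input at this output position is [7 1 10 / 7 8 12 / 10 11 6]. Elementwise product with the kernel and sum: 1·1 + 10·-1 + 7·3 + 8·1 + 12·1 + 10·-1 + 11·-1 + 6·-1.
Output[0,1]: The receptive field on the input at this output position is [1 10 6 / 8 12 6 / 11 6 5]. Elementwise product with the kernel and sum: 10·1 + 6·-1 + 8·3 + 12·1 + 6·1 + 11·-1 + 6·-1 + 5·-1.

5 24 26 11
26 30 4 -8
26 18 34 31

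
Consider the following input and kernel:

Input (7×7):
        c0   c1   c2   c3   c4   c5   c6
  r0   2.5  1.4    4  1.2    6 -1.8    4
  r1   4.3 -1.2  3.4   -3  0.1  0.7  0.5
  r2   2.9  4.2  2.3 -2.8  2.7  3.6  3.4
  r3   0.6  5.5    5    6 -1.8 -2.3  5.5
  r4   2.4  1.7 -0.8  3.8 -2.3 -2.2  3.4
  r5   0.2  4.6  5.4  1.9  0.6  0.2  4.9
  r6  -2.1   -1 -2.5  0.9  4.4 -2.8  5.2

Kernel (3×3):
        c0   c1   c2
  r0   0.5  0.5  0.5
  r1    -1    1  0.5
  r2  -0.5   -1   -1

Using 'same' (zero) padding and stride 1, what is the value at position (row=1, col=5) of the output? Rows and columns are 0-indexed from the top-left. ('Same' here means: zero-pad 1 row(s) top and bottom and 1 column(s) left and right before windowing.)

The receptive field on the zero-padded input at this output position is [6 -1.8 4 / 0.1 0.7 0.5 / 2.7 3.6 3.4]. Elementwise product with the kernel and sum: 6·0.5 + -1.8·0.5 + 4·0.5 + 0.1·-1 + 0.7·1 + 0.5·0.5 + 2.7·-0.5 + 3.6·-1 + 3.4·-1.

-3.4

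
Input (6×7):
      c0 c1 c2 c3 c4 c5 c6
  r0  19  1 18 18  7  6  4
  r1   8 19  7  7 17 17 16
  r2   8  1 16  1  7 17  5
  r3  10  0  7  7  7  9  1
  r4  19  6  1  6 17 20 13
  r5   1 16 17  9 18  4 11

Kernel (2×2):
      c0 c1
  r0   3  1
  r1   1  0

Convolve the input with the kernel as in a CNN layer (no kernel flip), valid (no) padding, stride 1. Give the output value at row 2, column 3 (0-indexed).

The receptive field on the input at this output position is [1 7 / 7 7]. Elementwise product with the kernel and sum: 1·3 + 7·1 + 7·1.

17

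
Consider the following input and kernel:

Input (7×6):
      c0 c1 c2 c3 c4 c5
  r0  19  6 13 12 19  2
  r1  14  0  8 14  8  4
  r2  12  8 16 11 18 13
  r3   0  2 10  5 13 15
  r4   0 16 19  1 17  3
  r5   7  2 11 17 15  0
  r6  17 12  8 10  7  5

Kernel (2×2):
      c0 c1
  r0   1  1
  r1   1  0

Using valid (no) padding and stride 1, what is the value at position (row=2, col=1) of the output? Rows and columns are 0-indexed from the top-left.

The receptive field on the input at this output position is [8 16 / 2 10]. Elementwise product with the kernel and sum: 8·1 + 16·1 + 2·1.

26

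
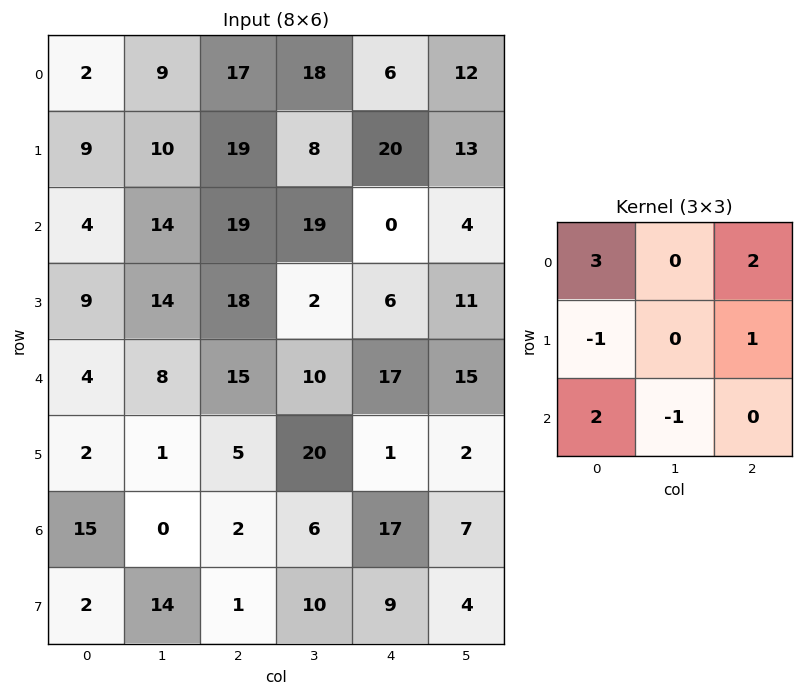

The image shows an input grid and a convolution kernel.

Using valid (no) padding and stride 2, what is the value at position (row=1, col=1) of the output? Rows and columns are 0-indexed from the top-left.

The receptive field on the input at this output position is [19 19 0 / 18 2 6 / 15 10 17]. Elementwise product with the kernel and sum: 19·3 + 0·2 + 18·-1 + 6·1 + 15·2 + 10·-1.

65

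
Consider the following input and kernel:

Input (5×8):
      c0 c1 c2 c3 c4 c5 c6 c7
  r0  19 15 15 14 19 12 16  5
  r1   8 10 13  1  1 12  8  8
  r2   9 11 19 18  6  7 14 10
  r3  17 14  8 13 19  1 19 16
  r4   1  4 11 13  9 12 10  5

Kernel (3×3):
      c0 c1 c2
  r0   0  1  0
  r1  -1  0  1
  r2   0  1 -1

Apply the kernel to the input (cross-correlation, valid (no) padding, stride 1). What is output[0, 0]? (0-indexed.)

12

The receptive field on the input at this output position is [19 15 15 / 8 10 13 / 9 11 19]. Elementwise product with the kernel and sum: 15·1 + 8·-1 + 13·1 + 11·1 + 19·-1.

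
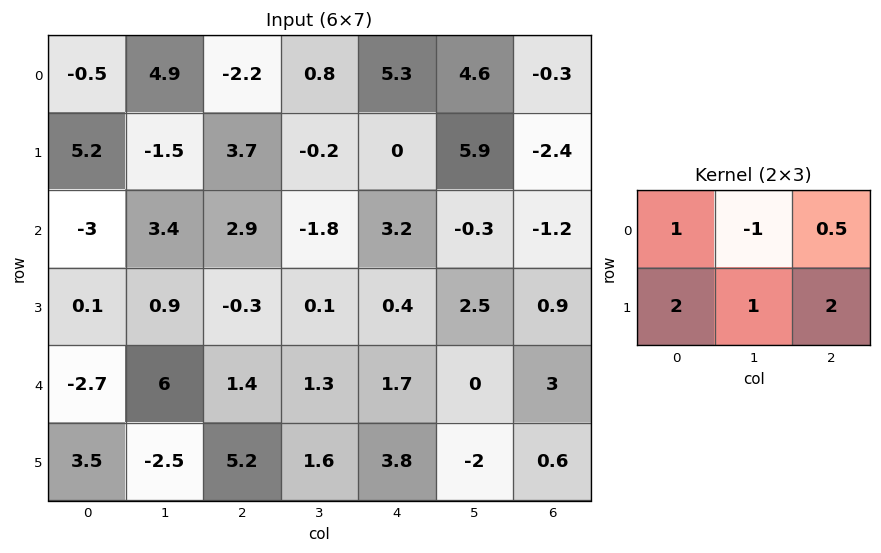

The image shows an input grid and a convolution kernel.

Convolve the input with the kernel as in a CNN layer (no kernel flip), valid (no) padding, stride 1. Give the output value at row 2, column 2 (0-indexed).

6.6

The receptive field on the input at this output position is [2.9 -1.8 3.2 / -0.3 0.1 0.4]. Elementwise product with the kernel and sum: 2.9·1 + -1.8·-1 + 3.2·0.5 + -0.3·2 + 0.1·1 + 0.4·2.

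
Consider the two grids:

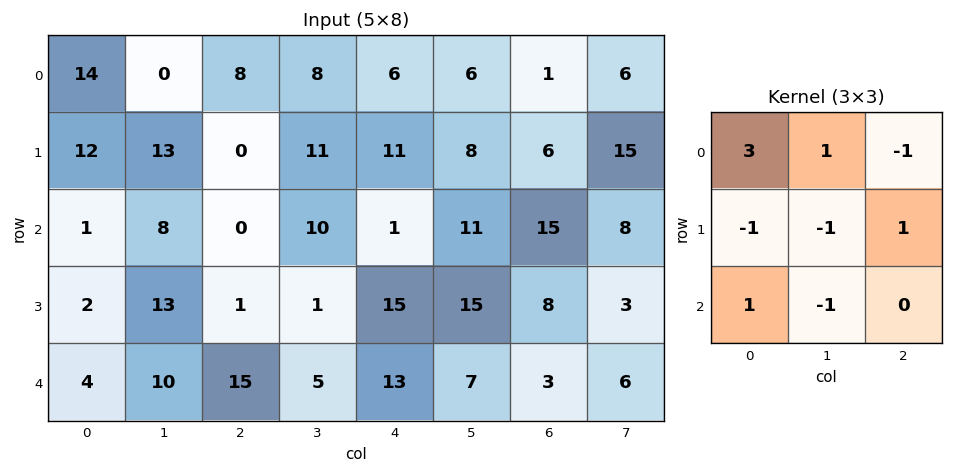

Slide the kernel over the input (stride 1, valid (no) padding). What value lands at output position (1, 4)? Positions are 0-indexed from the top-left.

38

The receptive field on the input at this output position is [11 8 6 / 1 11 15 / 15 15 8]. Elementwise product with the kernel and sum: 11·3 + 8·1 + 6·-1 + 1·-1 + 11·-1 + 15·1 + 15·1 + 15·-1.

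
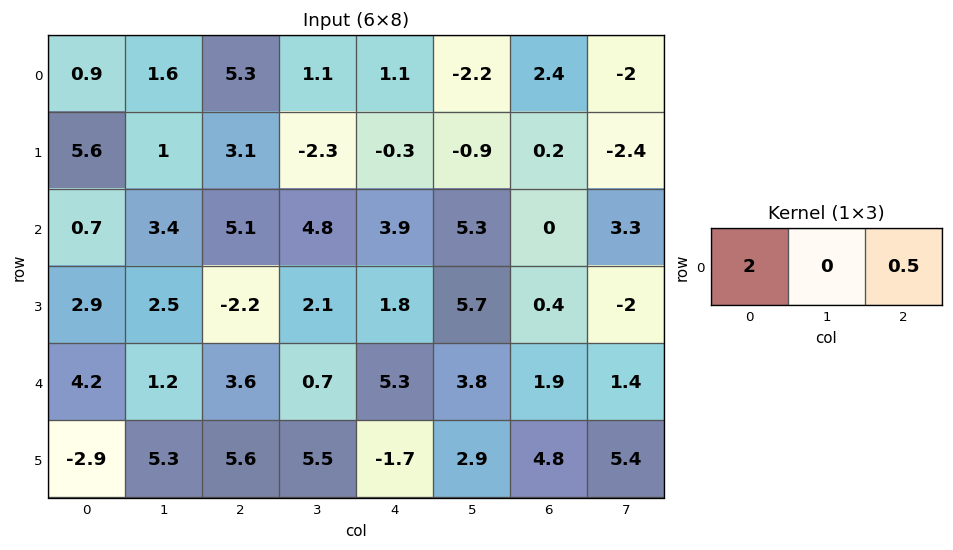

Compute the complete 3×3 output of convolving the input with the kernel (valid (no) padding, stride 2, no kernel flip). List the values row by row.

Output[0,0]: The receptive field on the input at this output position is [0.9 1.6 5.3]. Elementwise product with the kernel and sum: 0.9·2 + 5.3·0.5.

4.45 11.15 3.4
3.95 12.15 7.8
10.2 9.85 11.55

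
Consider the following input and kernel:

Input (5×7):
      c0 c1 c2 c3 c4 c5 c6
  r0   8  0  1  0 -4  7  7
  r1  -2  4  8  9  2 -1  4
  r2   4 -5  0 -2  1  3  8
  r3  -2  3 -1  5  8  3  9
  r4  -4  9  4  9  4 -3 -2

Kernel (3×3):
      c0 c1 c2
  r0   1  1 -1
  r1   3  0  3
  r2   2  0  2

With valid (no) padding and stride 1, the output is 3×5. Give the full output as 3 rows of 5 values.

33 26 37 15 32
0 -2 32 31 58
-10 57 34 32 51

Output[0,0]: The receptive field on the input at this output position is [8 0 1 / -2 4 8 / 4 -5 0]. Elementwise product with the kernel and sum: 8·1 + 0·1 + 1·-1 + -2·3 + 8·3 + 4·2 + 0·2.
Output[0,1]: The receptive field on the input at this output position is [0 1 0 / 4 8 9 / -5 0 -2]. Elementwise product with the kernel and sum: 0·1 + 1·1 + 0·-1 + 4·3 + 9·3 + -5·2 + -2·2.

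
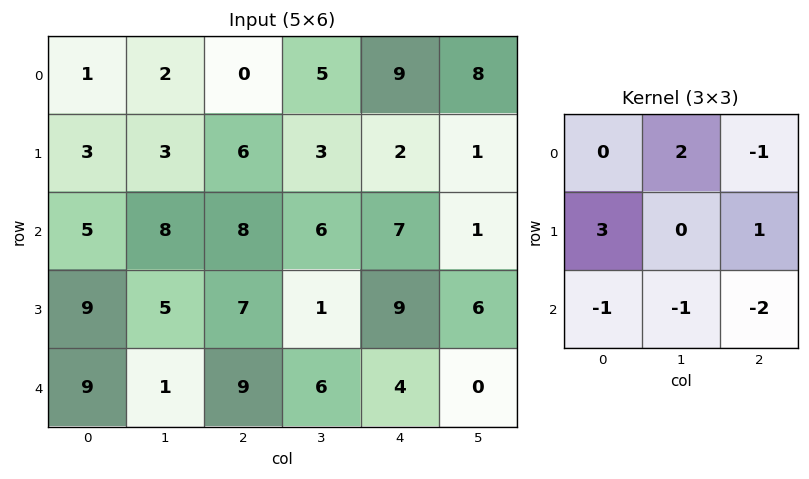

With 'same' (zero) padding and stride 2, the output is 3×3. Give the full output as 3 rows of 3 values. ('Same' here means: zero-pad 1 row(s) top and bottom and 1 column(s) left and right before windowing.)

-7 -4 16
-8 25 0
14 22 30

Output[0,0]: The receptive field on the zero-padded input at this output position is [0 0 0 / 0 1 2 / 0 3 3]. Elementwise product with the kernel and sum: 0·2 + 0·-1 + 0·3 + 2·1 + 0·-1 + 3·-1 + 3·-2.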